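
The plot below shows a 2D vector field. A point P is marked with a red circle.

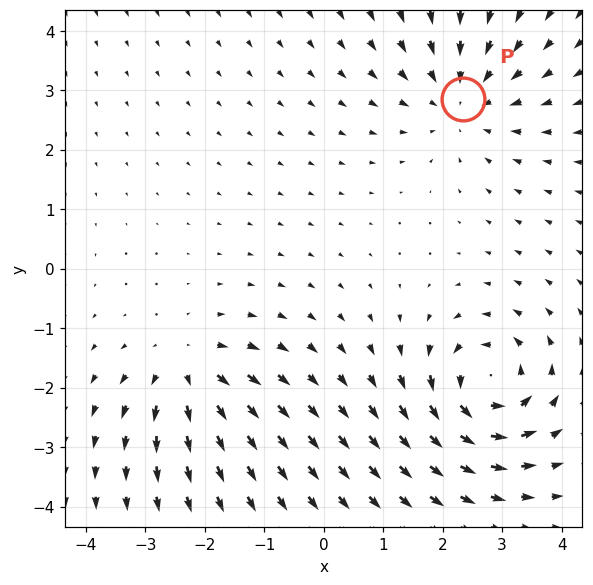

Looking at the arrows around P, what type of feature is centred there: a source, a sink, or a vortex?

sink

At P (2.3, 2.9) the arrows converge inward. Divergence about -4, curl ≈0 — negative divergence with near-zero curl is a sink.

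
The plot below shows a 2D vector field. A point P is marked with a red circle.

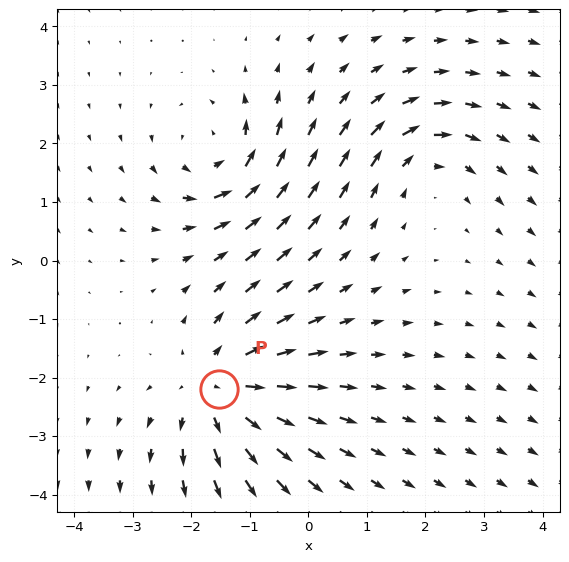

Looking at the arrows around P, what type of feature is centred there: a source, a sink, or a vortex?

At P (-1.5, -2.2) the arrows spread outward. Divergence about +4, curl ≈0 — positive divergence with near-zero curl is a source.

source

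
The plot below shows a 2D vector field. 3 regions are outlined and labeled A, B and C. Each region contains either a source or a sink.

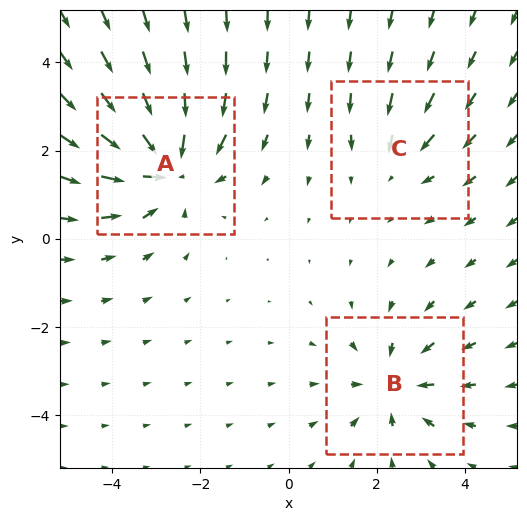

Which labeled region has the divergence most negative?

Divergence at each region's feature centre — A: about -4, B: about -3, C: about -2. Region A is most negative.

A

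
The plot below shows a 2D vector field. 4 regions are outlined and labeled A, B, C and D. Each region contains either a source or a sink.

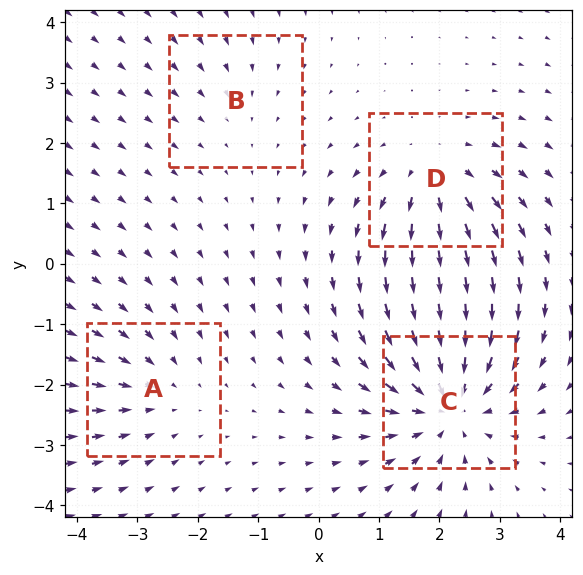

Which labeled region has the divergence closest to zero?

Divergence at each region's feature centre — A: about -3, B: about -2, C: about -7, D: about +5. Region B is closest to zero.

B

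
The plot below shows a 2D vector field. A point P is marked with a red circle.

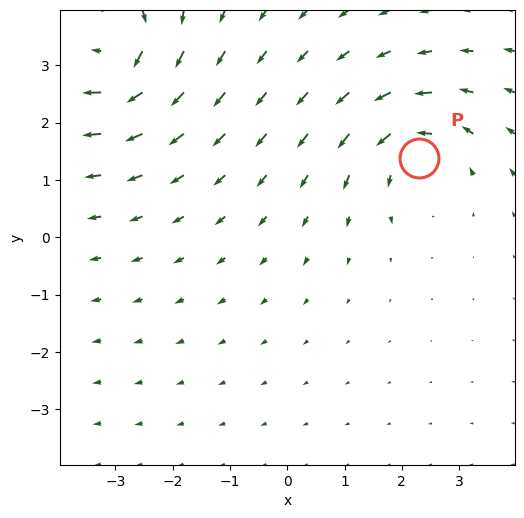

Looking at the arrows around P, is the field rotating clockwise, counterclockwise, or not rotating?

counterclockwise

Near P at (2.3, 1.4) the arrows circulate counterclockwise. The curl (z-component) there is about +4; positive curl means counterclockwise rotation.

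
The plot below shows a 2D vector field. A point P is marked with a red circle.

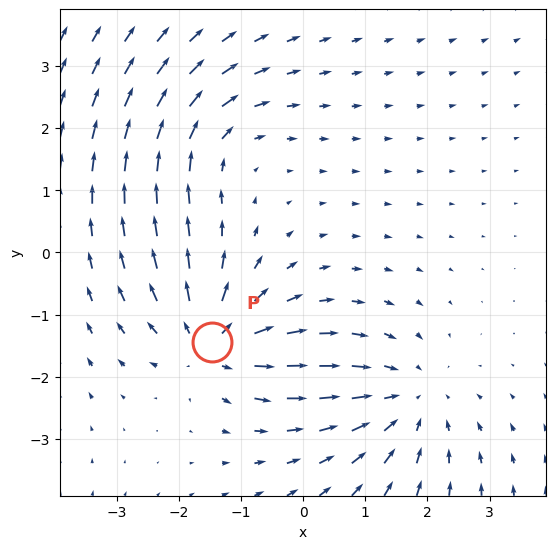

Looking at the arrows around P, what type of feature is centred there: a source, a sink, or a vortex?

source

At P (-1.5, -1.4) the arrows spread outward. Divergence about +5, curl ≈0 — positive divergence with near-zero curl is a source.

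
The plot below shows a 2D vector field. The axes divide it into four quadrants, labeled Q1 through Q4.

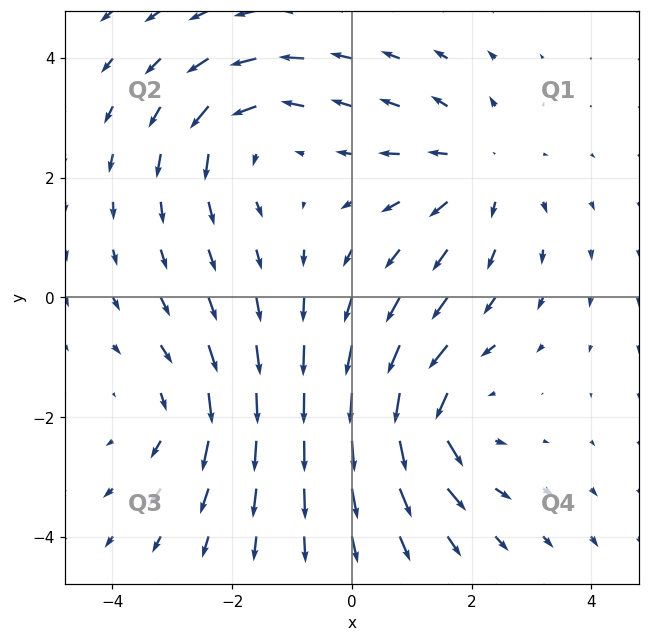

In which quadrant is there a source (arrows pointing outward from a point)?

Q1

The source sits at approximately (2.2, 2.1), which lies in quadrant Q1. The divergence there is about +3, positive as expected for a source.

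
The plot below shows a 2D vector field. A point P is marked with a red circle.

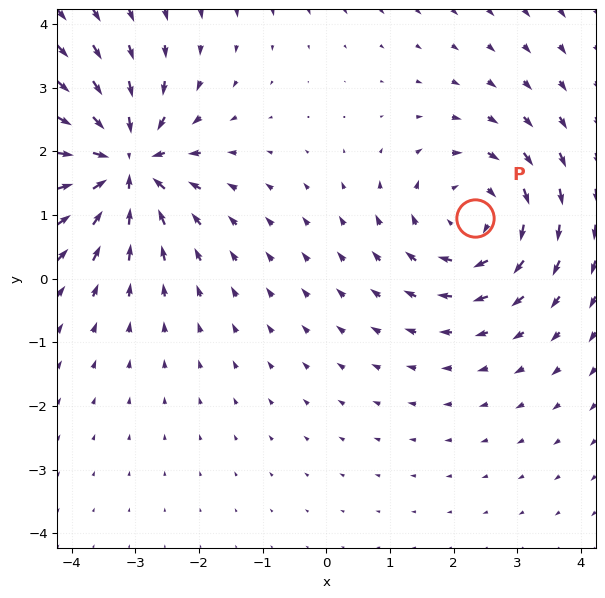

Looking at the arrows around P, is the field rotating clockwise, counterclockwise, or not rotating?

Near P at (2.3, 1.0) the arrows circulate clockwise. The curl (z-component) there is about -4; negative curl means clockwise rotation.

clockwise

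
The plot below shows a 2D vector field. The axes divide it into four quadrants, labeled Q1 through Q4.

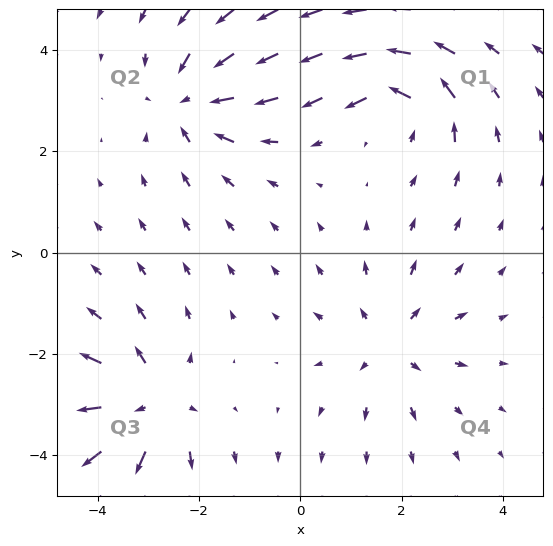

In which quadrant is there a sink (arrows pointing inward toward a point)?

Q2

The sink sits at approximately (-2.2, 3.0), which lies in quadrant Q2. The divergence there is about -4, negative as expected for a sink.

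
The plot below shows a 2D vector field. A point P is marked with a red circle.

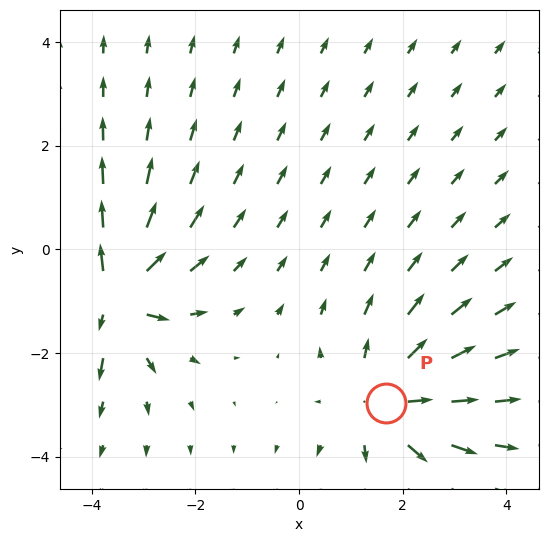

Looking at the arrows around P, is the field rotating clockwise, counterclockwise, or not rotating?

Near P at (1.7, -3.0) the arrows show no circulation. The curl there is ≈0.

not rotating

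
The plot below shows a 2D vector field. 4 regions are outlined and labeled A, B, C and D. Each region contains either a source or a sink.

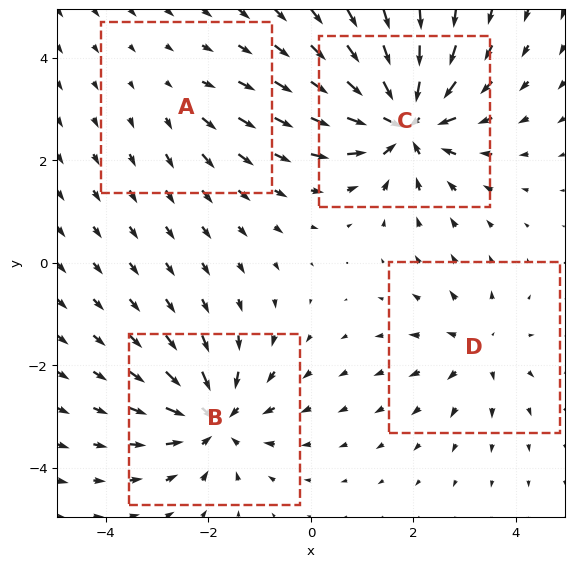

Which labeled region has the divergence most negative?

Divergence at each region's feature centre — A: about +2, B: about -6, C: about -8, D: about +4. Region C is most negative.

C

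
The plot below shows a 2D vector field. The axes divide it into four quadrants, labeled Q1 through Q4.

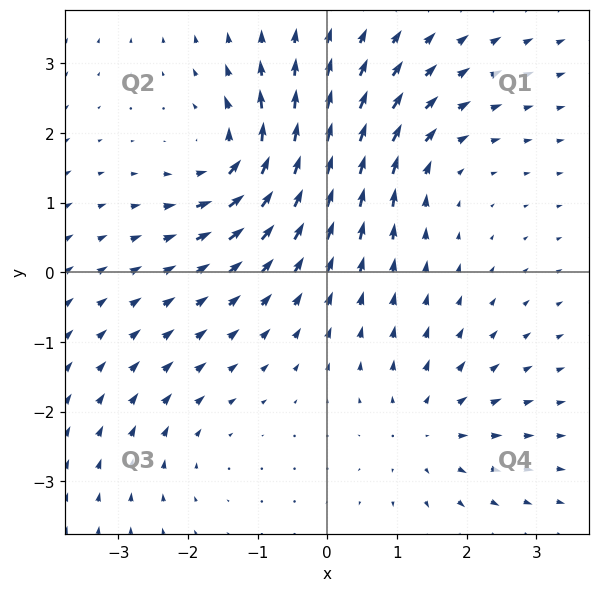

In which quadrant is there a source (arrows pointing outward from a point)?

The source sits at approximately (1.4, -2.3), which lies in quadrant Q4. The divergence there is about +3, positive as expected for a source.

Q4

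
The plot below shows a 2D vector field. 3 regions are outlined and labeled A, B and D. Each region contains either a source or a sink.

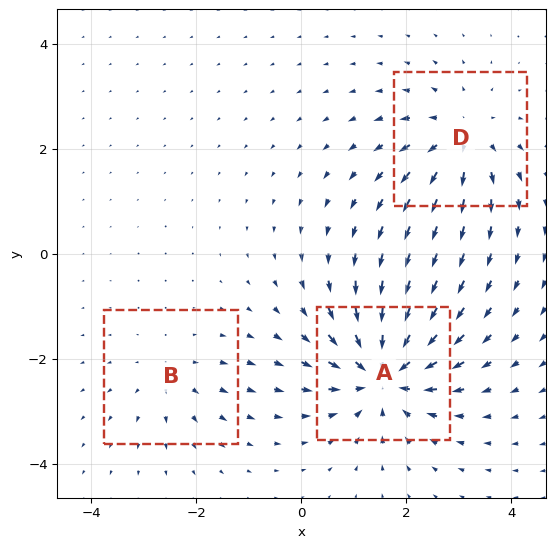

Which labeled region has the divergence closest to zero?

B

Divergence at each region's feature centre — A: about -5, B: about +2, D: about +4. Region B is closest to zero.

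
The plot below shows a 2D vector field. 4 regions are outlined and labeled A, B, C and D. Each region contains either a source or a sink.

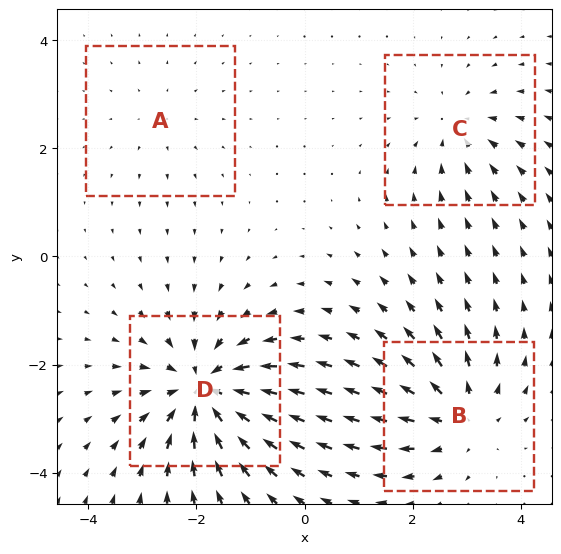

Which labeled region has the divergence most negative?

D

Divergence at each region's feature centre — A: about +2, B: about +5, C: about -4, D: about -8. Region D is most negative.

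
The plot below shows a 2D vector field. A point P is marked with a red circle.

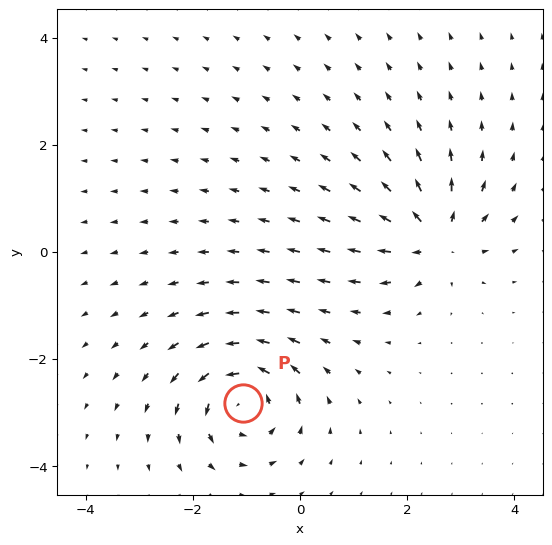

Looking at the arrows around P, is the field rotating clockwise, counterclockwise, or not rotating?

counterclockwise

Near P at (-1.1, -2.8) the arrows circulate counterclockwise. The curl (z-component) there is about +7; positive curl means counterclockwise rotation.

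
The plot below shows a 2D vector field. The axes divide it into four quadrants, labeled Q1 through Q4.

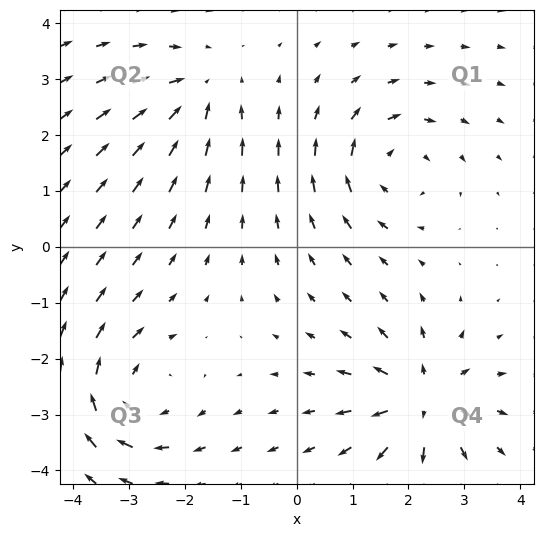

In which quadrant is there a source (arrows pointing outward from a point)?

The source sits at approximately (2.2, -2.7), which lies in quadrant Q4. The divergence there is about +6, positive as expected for a source.

Q4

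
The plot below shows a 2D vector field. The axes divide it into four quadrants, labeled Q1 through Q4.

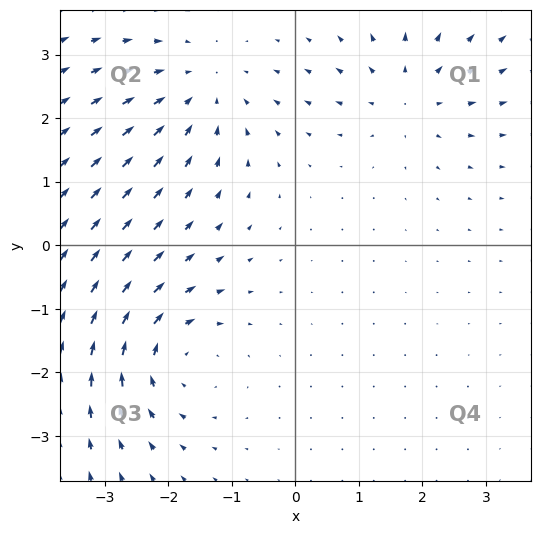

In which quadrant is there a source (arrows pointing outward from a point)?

The source sits at approximately (1.8, 2.4), which lies in quadrant Q1. The divergence there is about +3, positive as expected for a source.

Q1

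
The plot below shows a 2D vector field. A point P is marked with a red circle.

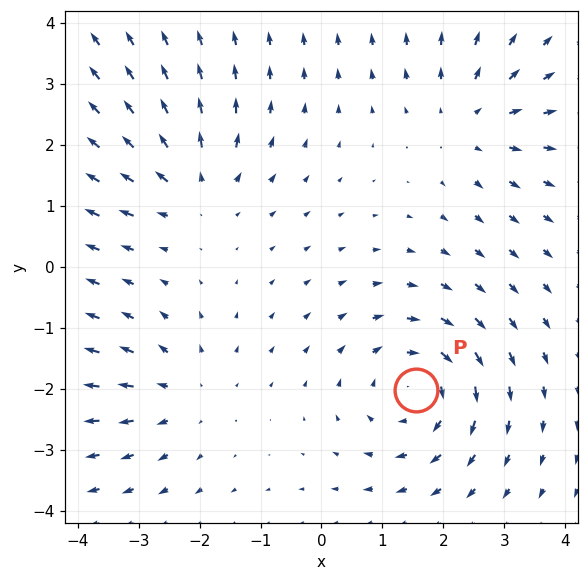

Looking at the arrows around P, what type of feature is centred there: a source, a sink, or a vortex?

vortex

At P (1.6, -2.0) the arrows circulate clockwise. Divergence ≈0, curl about -4 — near-zero divergence with nonzero curl is a vortex.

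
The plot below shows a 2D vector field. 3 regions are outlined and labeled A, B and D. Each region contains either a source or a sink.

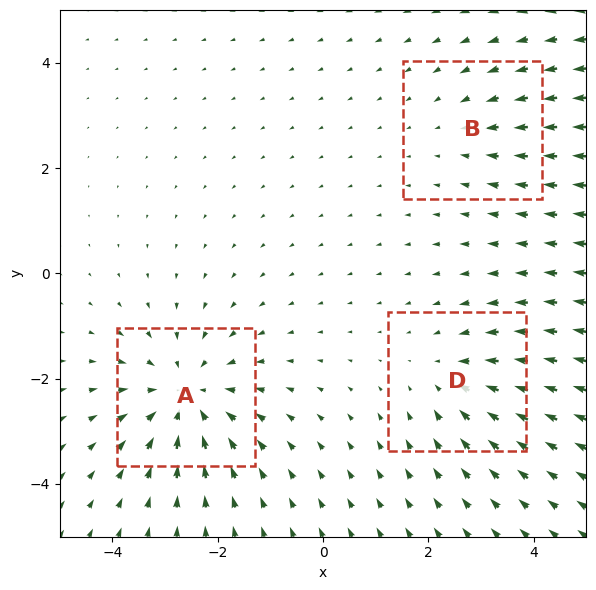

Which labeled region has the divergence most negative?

Divergence at each region's feature centre — A: about -4, B: about -2, D: about -3. Region A is most negative.

A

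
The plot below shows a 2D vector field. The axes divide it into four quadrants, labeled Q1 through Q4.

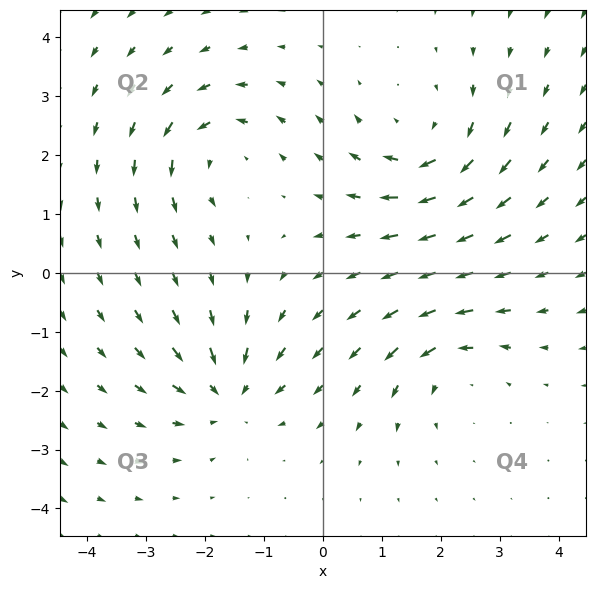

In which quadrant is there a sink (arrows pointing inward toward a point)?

Q3

The sink sits at approximately (-1.6, -2.0), which lies in quadrant Q3. The divergence there is about -4, negative as expected for a sink.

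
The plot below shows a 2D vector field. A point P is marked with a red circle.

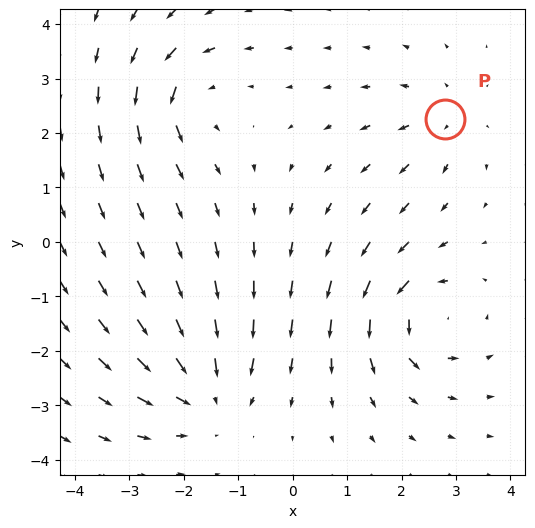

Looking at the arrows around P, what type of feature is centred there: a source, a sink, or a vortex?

At P (2.8, 2.3) the arrows spread outward. Divergence about +3, curl ≈0 — positive divergence with near-zero curl is a source.

source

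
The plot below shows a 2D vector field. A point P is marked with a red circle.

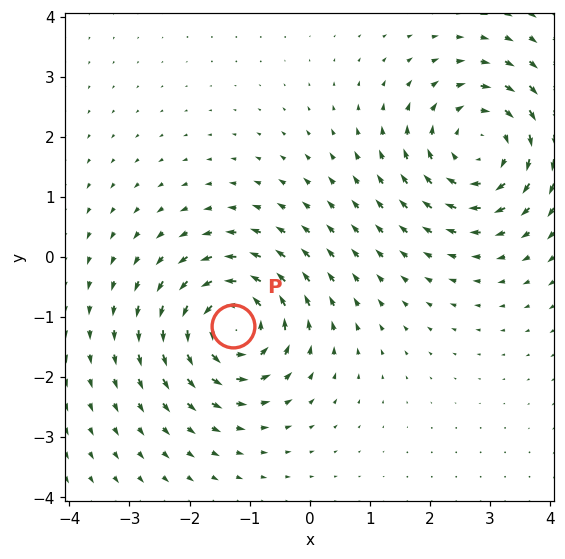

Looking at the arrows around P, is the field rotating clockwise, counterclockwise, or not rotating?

Near P at (-1.3, -1.2) the arrows circulate counterclockwise. The curl (z-component) there is about +6; positive curl means counterclockwise rotation.

counterclockwise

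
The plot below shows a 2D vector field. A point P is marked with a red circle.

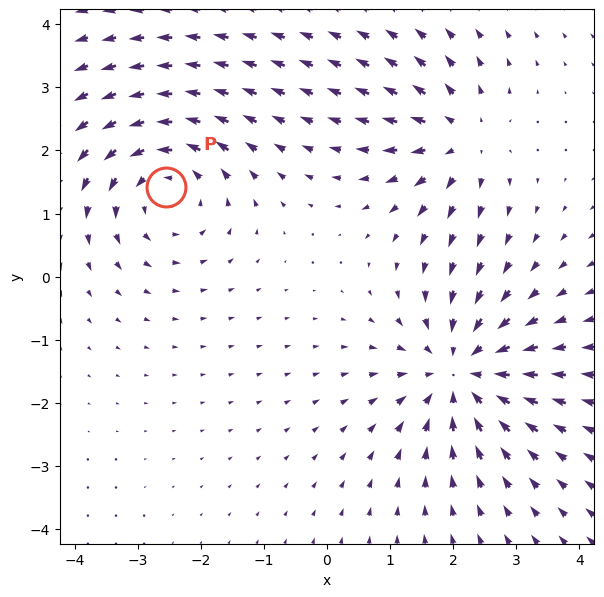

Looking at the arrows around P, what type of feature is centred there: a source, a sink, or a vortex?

vortex

At P (-2.6, 1.4) the arrows circulate counterclockwise. Divergence ≈0, curl about +3 — near-zero divergence with nonzero curl is a vortex.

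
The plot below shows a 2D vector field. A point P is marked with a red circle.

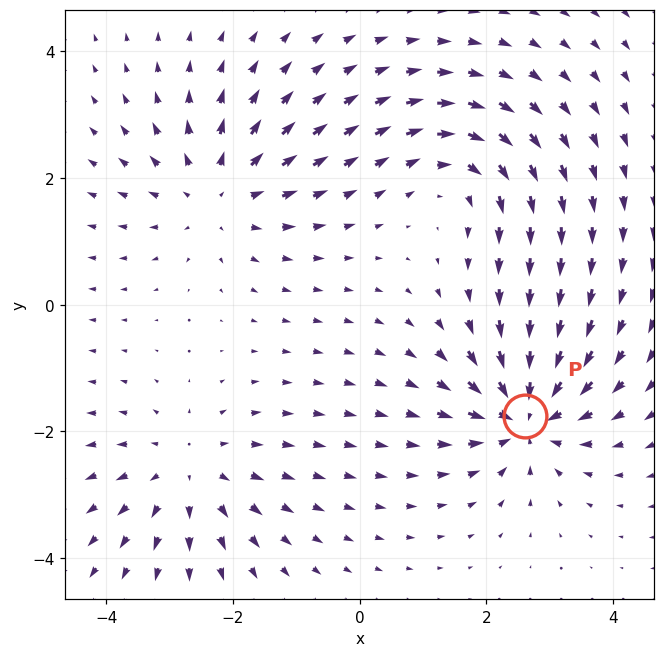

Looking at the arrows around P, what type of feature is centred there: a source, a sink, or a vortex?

sink

At P (2.6, -1.8) the arrows converge inward. Divergence about -6, curl ≈0 — negative divergence with near-zero curl is a sink.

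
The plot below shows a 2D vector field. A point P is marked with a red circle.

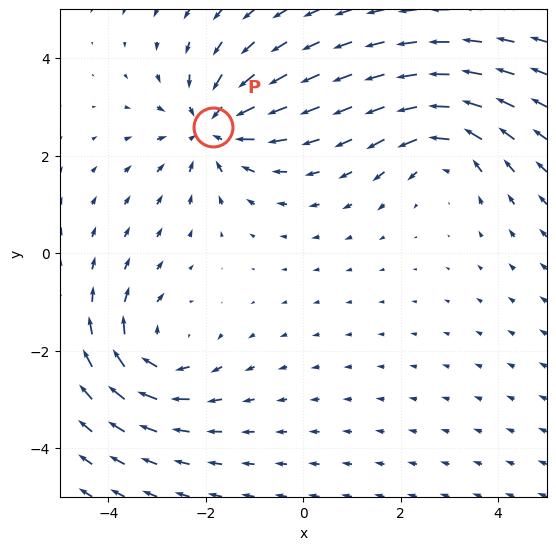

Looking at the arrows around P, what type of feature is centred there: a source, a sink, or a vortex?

sink

At P (-1.9, 2.6) the arrows converge inward. Divergence about -3, curl ≈0 — negative divergence with near-zero curl is a sink.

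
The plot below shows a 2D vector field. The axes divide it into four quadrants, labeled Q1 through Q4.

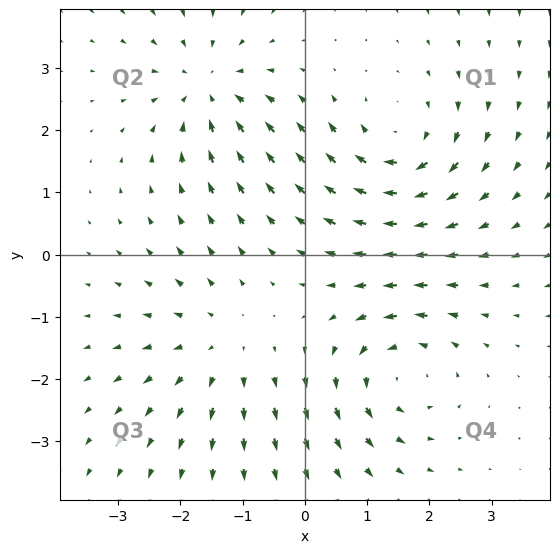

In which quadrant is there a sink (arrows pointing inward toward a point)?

The sink sits at approximately (-1.6, 2.7), which lies in quadrant Q2. The divergence there is about -4, negative as expected for a sink.

Q2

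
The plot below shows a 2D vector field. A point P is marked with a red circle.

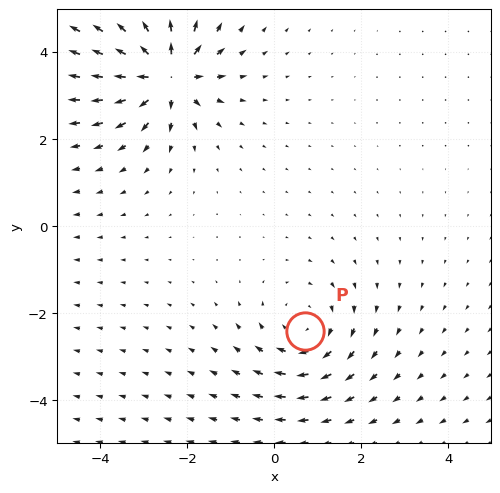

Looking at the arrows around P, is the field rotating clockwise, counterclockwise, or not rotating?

Near P at (0.7, -2.4) the arrows circulate clockwise. The curl (z-component) there is about -3; negative curl means clockwise rotation.

clockwise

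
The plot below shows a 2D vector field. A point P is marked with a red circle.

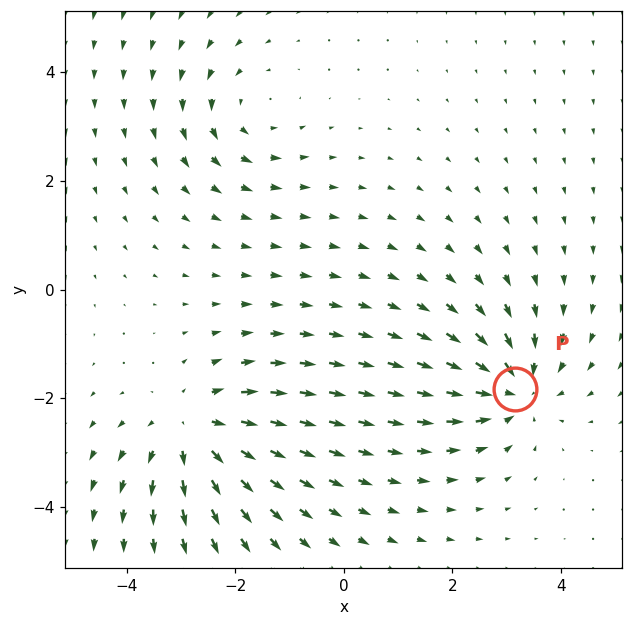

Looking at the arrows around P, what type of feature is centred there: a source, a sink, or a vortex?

sink

At P (3.2, -1.8) the arrows converge inward. Divergence about -5, curl ≈0 — negative divergence with near-zero curl is a sink.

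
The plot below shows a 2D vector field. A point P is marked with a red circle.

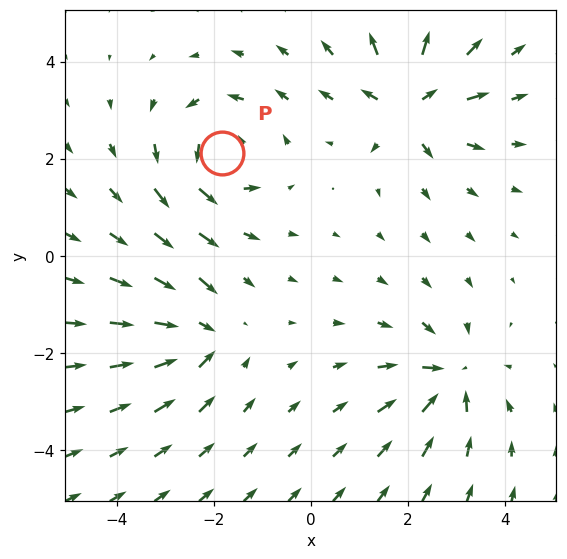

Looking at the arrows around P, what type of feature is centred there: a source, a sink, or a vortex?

At P (-1.8, 2.1) the arrows circulate counterclockwise. Divergence ≈0, curl about +5 — near-zero divergence with nonzero curl is a vortex.

vortex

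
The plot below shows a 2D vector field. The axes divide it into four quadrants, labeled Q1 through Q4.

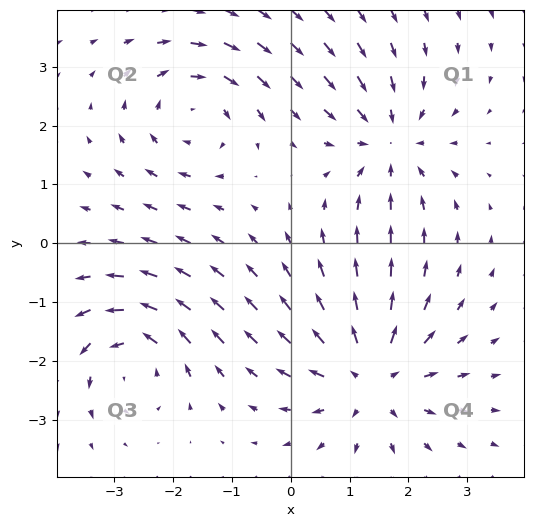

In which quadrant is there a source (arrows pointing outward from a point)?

The source sits at approximately (1.4, -2.3), which lies in quadrant Q4. The divergence there is about +3, positive as expected for a source.

Q4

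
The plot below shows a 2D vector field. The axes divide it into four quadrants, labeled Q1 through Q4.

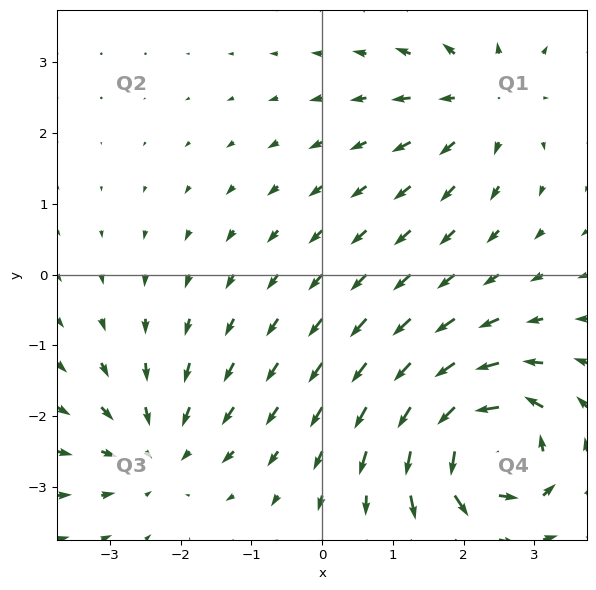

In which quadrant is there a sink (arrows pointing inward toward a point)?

Q3

The sink sits at approximately (-2.3, -2.5), which lies in quadrant Q3. The divergence there is about -3, negative as expected for a sink.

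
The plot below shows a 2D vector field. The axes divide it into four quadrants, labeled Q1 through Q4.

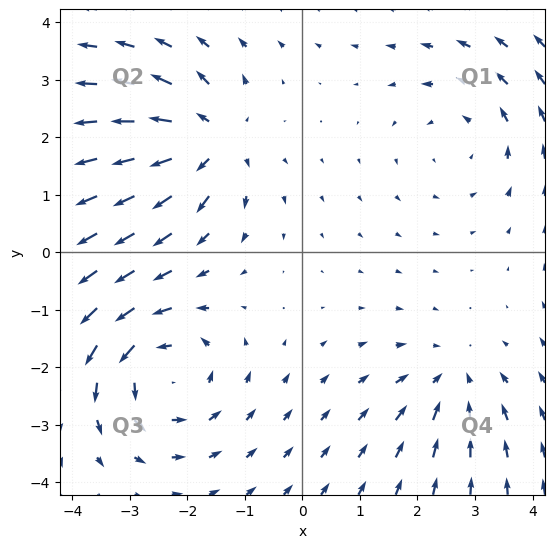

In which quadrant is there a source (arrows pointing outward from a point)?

Q2

The source sits at approximately (-1.6, 1.9), which lies in quadrant Q2. The divergence there is about +6, positive as expected for a source.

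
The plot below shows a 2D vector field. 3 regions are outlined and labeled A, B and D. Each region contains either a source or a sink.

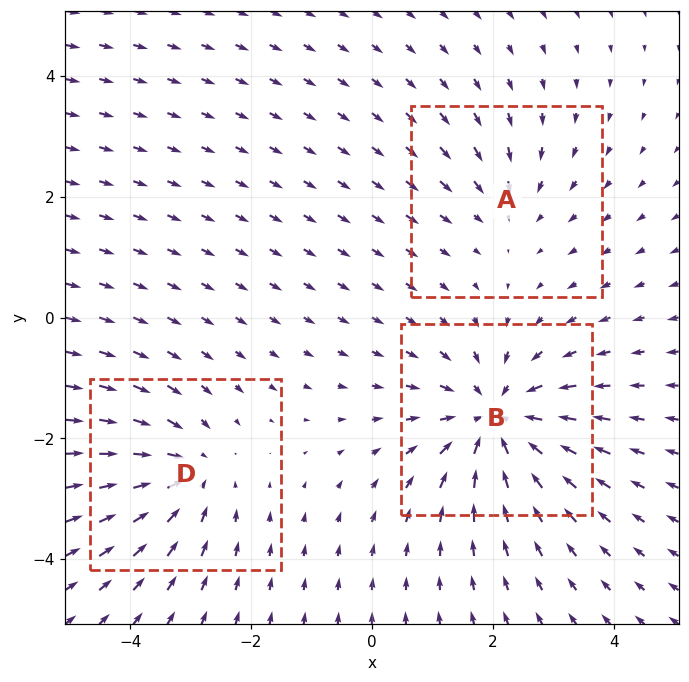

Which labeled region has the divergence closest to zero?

A

Divergence at each region's feature centre — A: about -2, B: about -5, D: about -3. Region A is closest to zero.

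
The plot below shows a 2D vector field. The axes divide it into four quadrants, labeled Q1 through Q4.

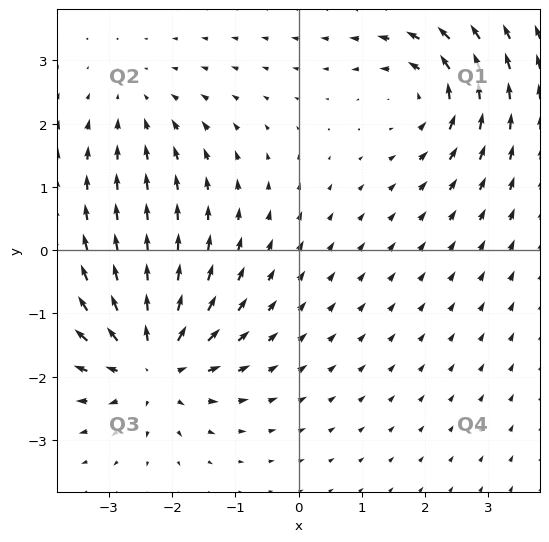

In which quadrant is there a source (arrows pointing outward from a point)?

Q3

The source sits at approximately (-2.3, -1.8), which lies in quadrant Q3. The divergence there is about +6, positive as expected for a source.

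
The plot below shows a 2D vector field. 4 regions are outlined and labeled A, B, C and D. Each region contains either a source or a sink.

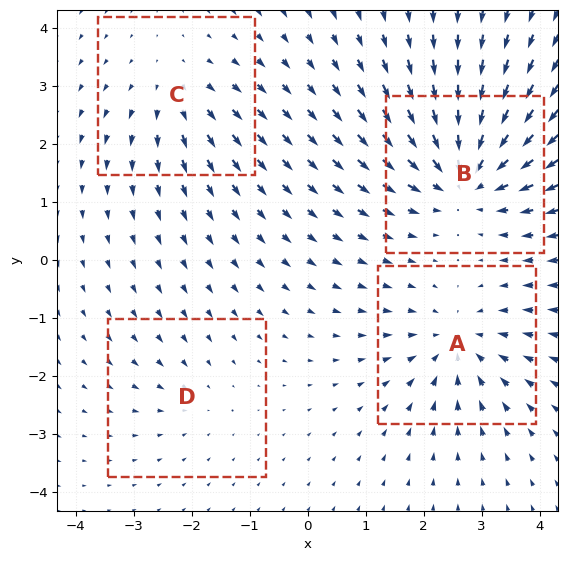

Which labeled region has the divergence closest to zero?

D

Divergence at each region's feature centre — A: about -5, B: about -7, C: about +4, D: about -2. Region D is closest to zero.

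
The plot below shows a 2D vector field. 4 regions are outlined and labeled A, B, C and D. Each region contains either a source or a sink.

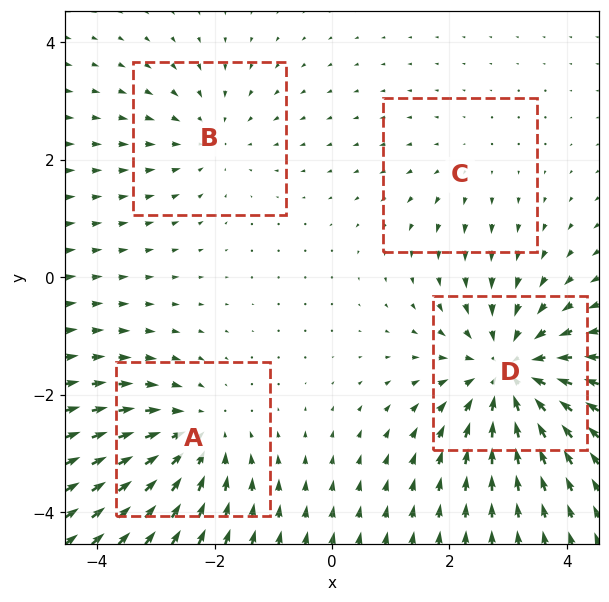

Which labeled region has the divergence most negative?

D

Divergence at each region's feature centre — A: about -4, B: about -3, C: about +2, D: about -6. Region D is most negative.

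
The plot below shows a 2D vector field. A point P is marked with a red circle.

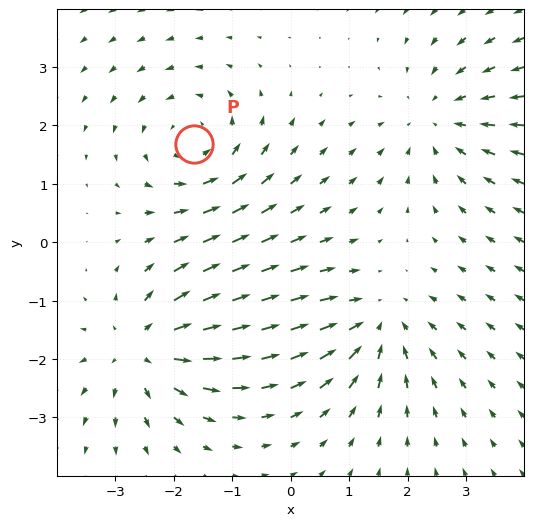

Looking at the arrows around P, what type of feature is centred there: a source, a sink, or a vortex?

At P (-1.7, 1.7) the arrows circulate counterclockwise. Divergence ≈0, curl about +4 — near-zero divergence with nonzero curl is a vortex.

vortex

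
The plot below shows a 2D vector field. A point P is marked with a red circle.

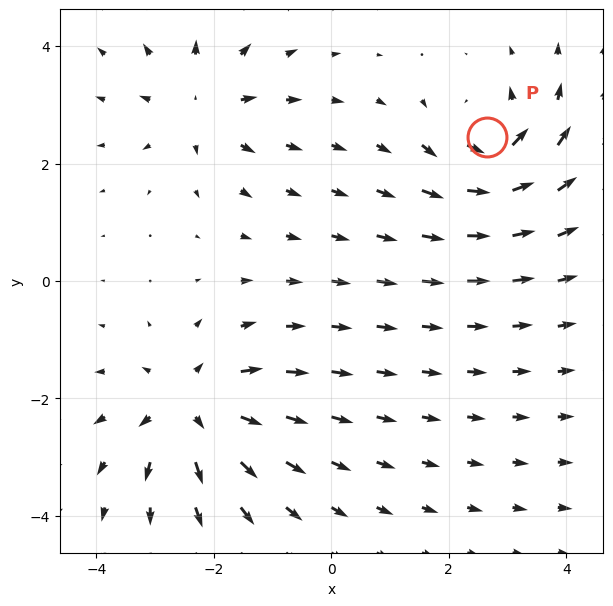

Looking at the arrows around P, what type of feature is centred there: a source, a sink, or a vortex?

vortex

At P (2.7, 2.5) the arrows circulate counterclockwise. Divergence ≈0, curl about +5 — near-zero divergence with nonzero curl is a vortex.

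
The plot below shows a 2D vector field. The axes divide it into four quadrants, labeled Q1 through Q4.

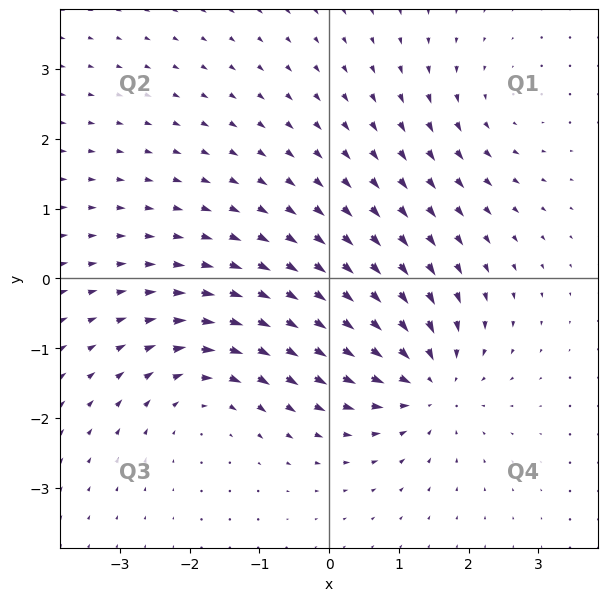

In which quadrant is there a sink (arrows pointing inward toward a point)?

The sink sits at approximately (1.4, -1.5), which lies in quadrant Q4. The divergence there is about -6, negative as expected for a sink.

Q4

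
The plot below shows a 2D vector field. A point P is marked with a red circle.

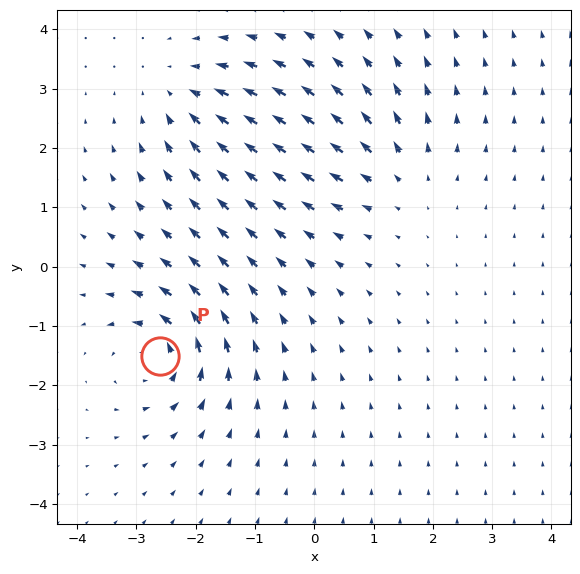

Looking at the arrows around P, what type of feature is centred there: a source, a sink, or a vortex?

vortex

At P (-2.6, -1.5) the arrows circulate counterclockwise. Divergence ≈0, curl about +6 — near-zero divergence with nonzero curl is a vortex.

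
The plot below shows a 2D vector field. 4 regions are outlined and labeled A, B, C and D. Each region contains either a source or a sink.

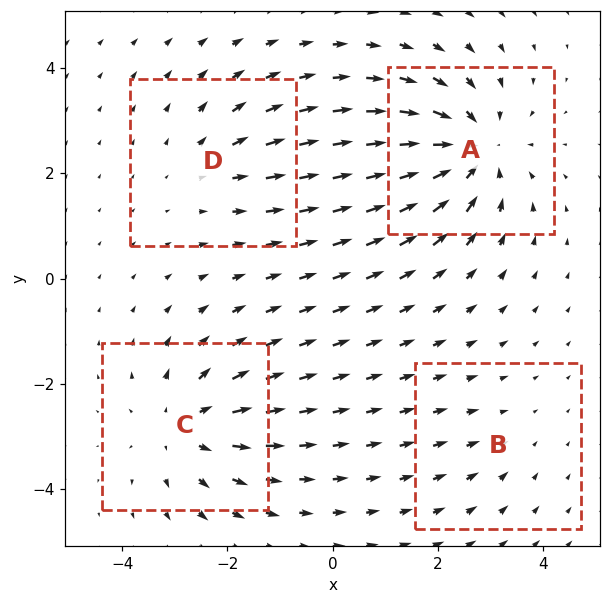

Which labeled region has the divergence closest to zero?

B

Divergence at each region's feature centre — A: about -6, B: about -2, C: about +5, D: about +3. Region B is closest to zero.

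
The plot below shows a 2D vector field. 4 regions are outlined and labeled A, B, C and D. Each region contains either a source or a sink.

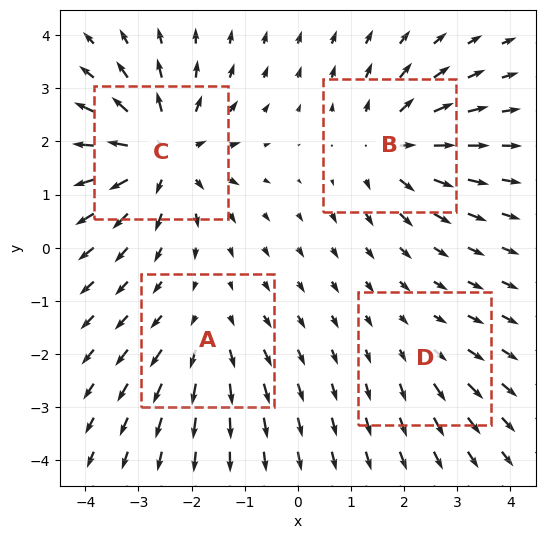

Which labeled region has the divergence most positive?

C

Divergence at each region's feature centre — A: about +3, B: about +5, C: about +7, D: about +2. Region C is most positive.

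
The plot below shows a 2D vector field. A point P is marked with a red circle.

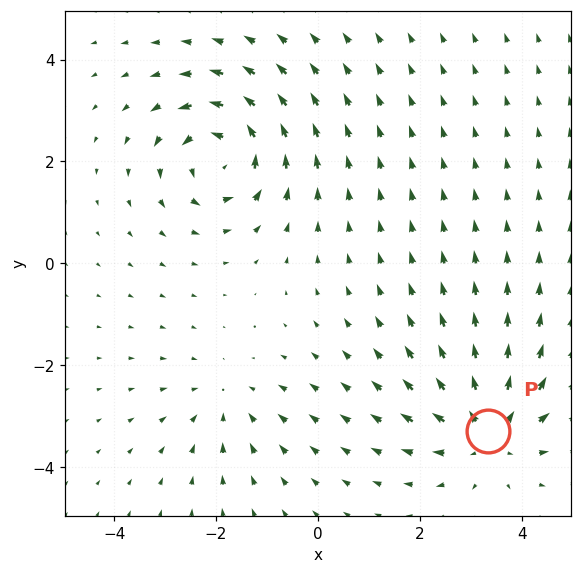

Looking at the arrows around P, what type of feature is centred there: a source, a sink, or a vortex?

At P (3.3, -3.3) the arrows spread outward. Divergence about +5, curl ≈0 — positive divergence with near-zero curl is a source.

source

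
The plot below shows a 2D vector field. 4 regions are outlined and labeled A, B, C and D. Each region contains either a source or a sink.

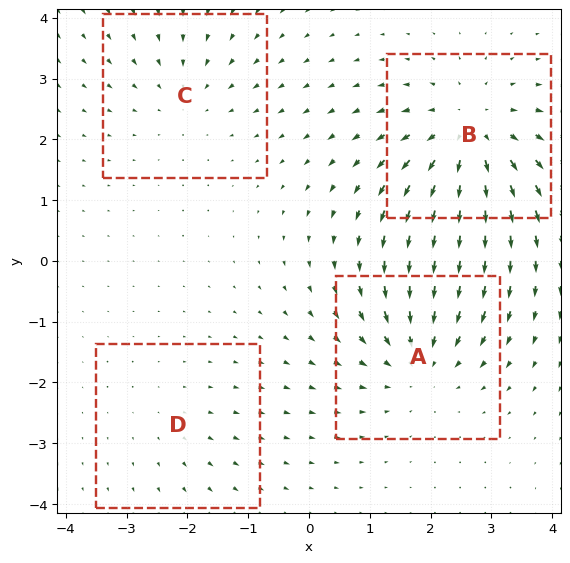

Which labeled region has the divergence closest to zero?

D

Divergence at each region's feature centre — A: about -5, B: about +6, C: about -3, D: about +2. Region D is closest to zero.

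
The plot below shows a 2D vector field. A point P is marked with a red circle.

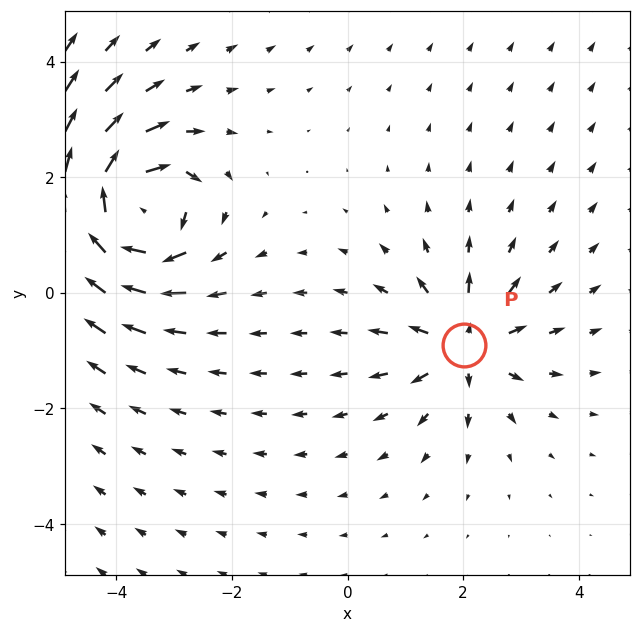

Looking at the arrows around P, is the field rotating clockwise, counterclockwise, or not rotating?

not rotating

Near P at (2.0, -0.9) the arrows show no circulation. The curl there is ≈0.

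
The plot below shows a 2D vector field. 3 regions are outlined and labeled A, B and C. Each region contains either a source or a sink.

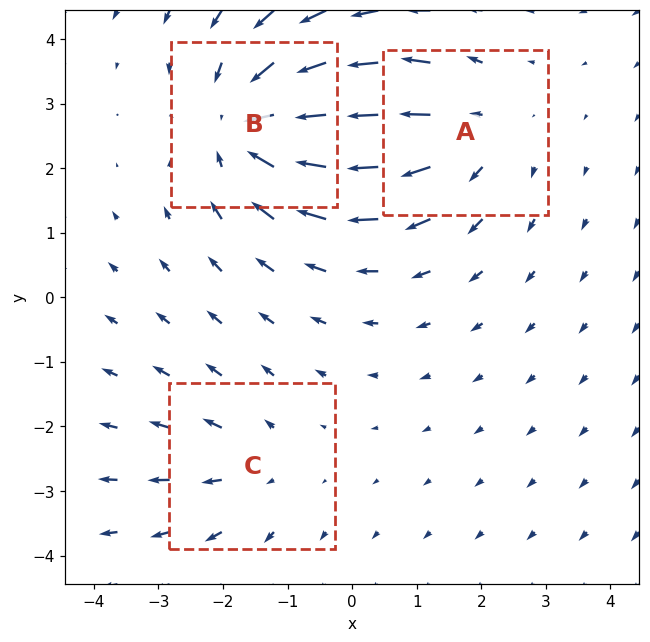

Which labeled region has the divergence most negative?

B

Divergence at each region's feature centre — A: about +3, B: about -4, C: about +2. Region B is most negative.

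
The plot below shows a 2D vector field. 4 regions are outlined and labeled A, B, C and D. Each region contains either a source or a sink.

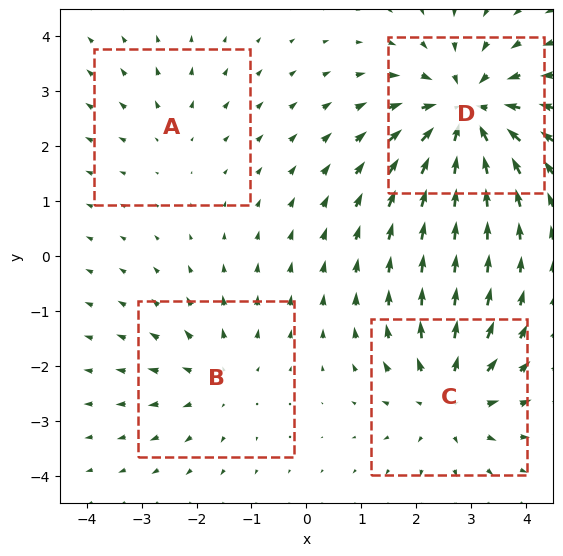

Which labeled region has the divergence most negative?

Divergence at each region's feature centre — A: about +2, B: about +3, C: about +5, D: about -7. Region D is most negative.

D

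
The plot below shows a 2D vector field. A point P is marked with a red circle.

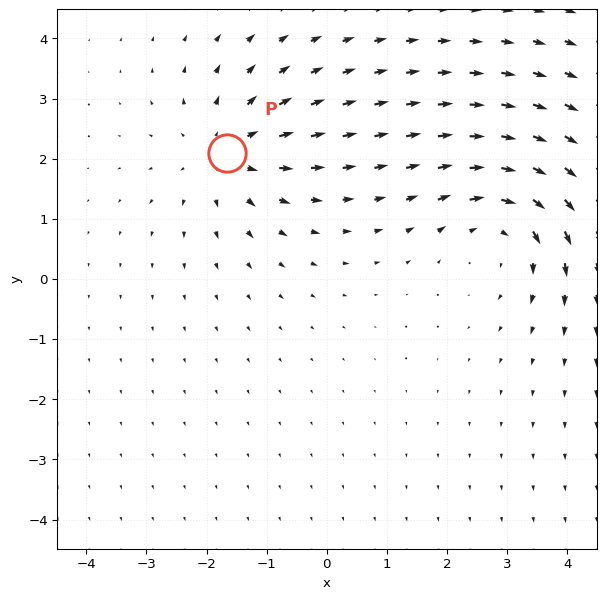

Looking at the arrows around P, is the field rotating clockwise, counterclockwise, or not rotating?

not rotating

Near P at (-1.7, 2.1) the arrows show no circulation. The curl there is ≈0.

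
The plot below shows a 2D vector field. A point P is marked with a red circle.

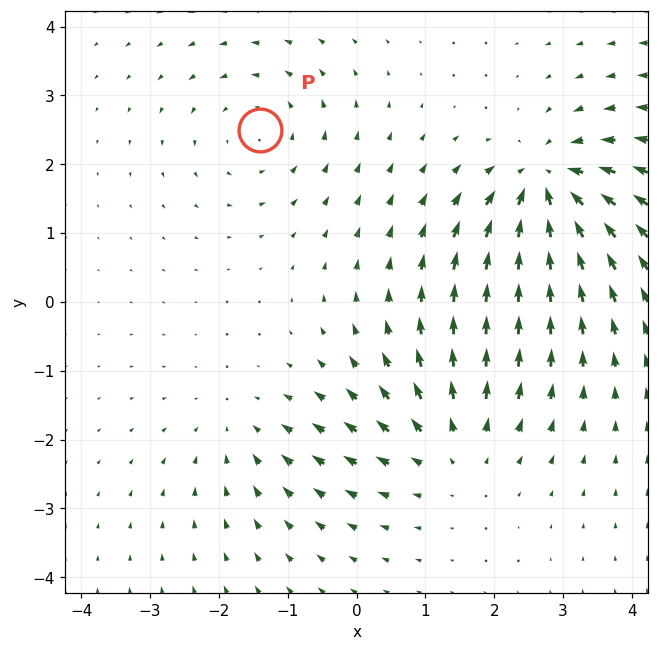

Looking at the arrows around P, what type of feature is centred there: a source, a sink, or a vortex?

vortex

At P (-1.4, 2.5) the arrows circulate counterclockwise. Divergence ≈0, curl about +3 — near-zero divergence with nonzero curl is a vortex.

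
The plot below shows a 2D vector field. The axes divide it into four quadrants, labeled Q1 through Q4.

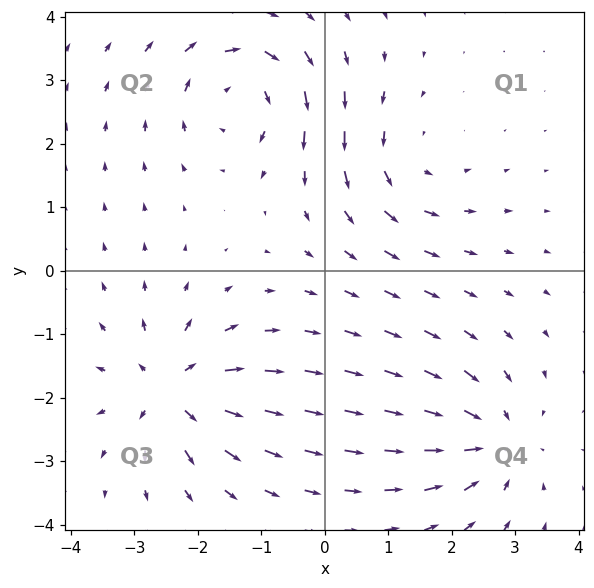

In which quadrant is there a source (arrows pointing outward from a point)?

Q3

The source sits at approximately (-2.4, -1.9), which lies in quadrant Q3. The divergence there is about +5, positive as expected for a source.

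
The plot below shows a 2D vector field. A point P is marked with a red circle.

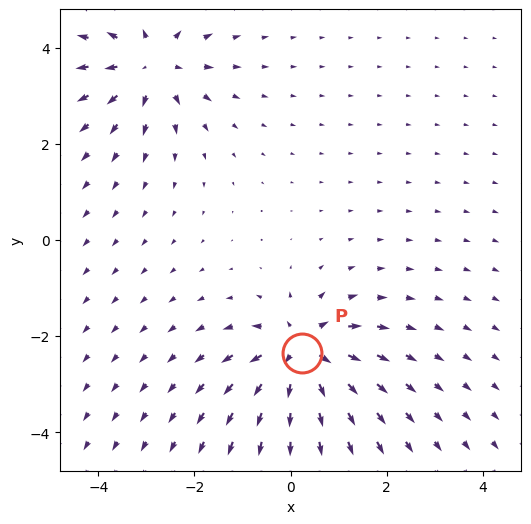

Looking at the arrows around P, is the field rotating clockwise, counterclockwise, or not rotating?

not rotating

Near P at (0.2, -2.4) the arrows show no circulation. The curl there is ≈0.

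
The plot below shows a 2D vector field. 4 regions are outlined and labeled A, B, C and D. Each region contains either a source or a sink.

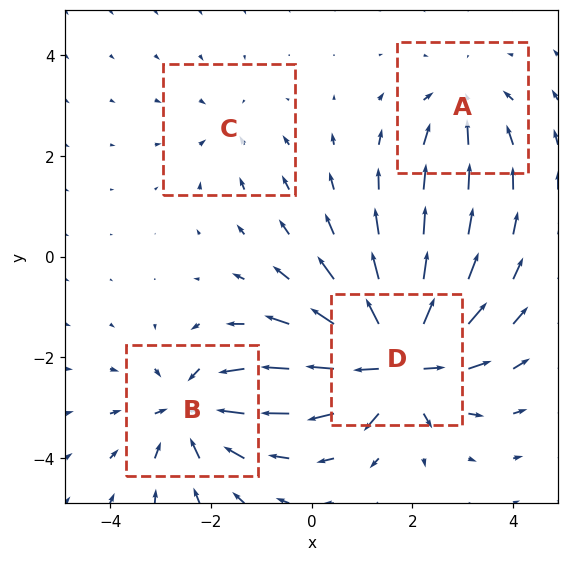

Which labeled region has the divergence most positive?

D

Divergence at each region's feature centre — A: about -4, B: about -5, C: about -2, D: about +9. Region D is most positive.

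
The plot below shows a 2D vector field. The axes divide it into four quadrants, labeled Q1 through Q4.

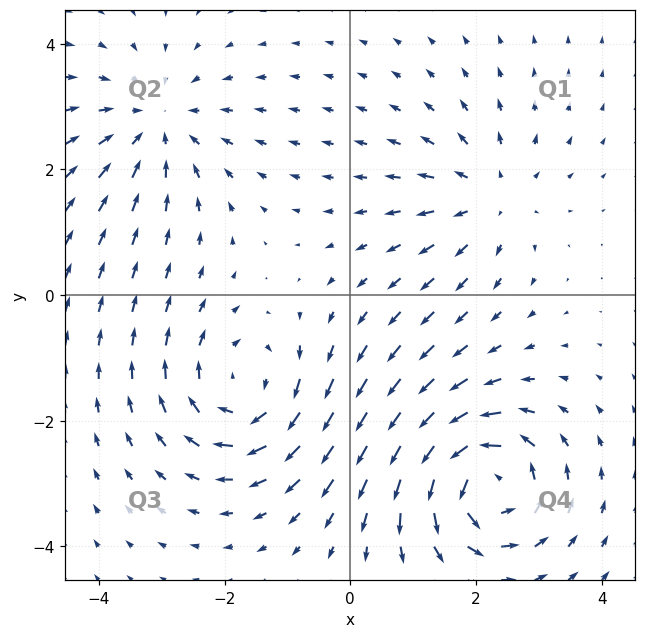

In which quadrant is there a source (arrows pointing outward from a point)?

Q1

The source sits at approximately (2.2, 1.6), which lies in quadrant Q1. The divergence there is about +3, positive as expected for a source.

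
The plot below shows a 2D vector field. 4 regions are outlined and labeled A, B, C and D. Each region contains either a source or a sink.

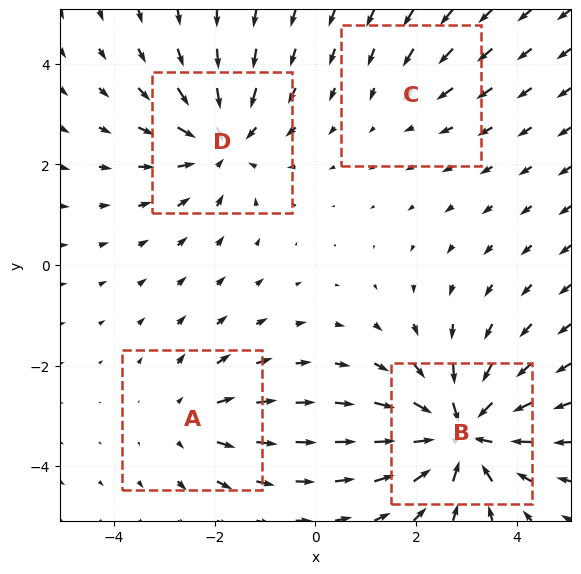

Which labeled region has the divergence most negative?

B

Divergence at each region's feature centre — A: about +3, B: about -7, C: about -2, D: about -5. Region B is most negative.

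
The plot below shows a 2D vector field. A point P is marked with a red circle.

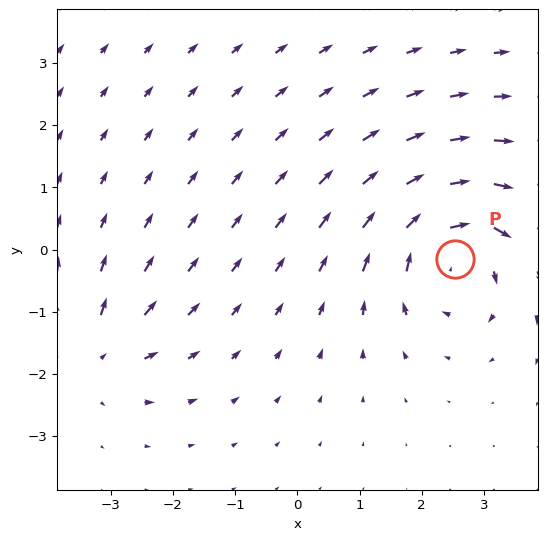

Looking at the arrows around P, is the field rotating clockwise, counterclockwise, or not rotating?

Near P at (2.5, -0.1) the arrows circulate clockwise. The curl (z-component) there is about -5; negative curl means clockwise rotation.

clockwise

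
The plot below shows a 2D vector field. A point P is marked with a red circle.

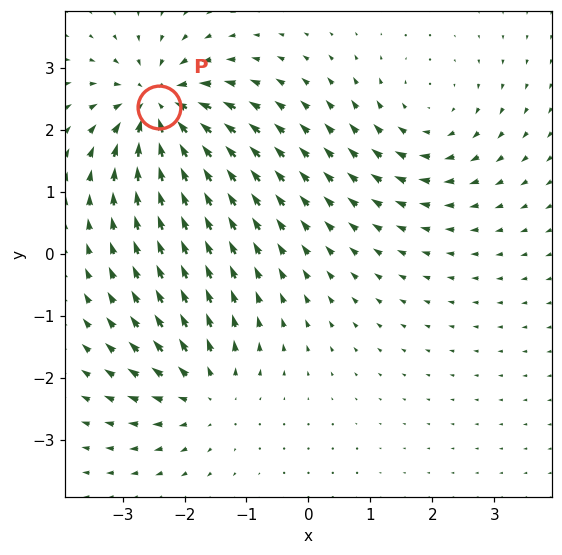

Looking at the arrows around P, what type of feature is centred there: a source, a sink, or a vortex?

sink

At P (-2.4, 2.4) the arrows converge inward. Divergence about -6, curl ≈0 — negative divergence with near-zero curl is a sink.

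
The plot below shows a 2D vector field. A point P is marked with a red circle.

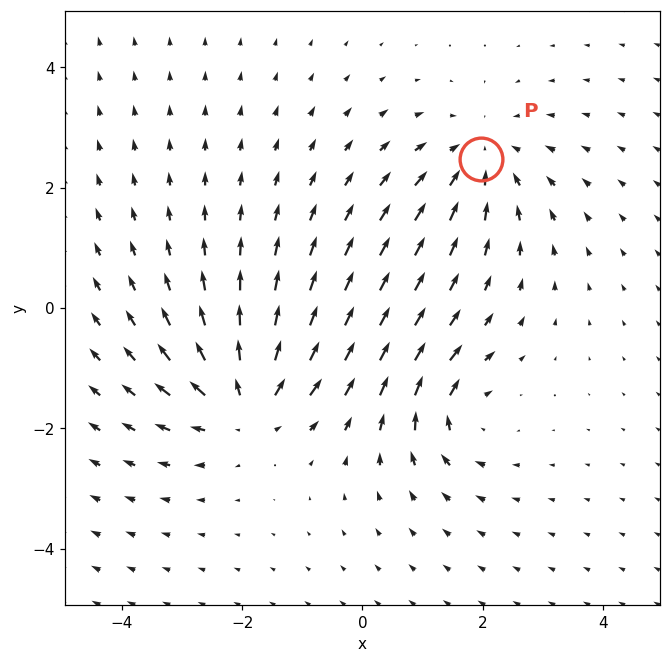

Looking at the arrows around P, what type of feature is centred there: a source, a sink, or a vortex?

At P (2.0, 2.5) the arrows converge inward. Divergence about -3, curl ≈0 — negative divergence with near-zero curl is a sink.

sink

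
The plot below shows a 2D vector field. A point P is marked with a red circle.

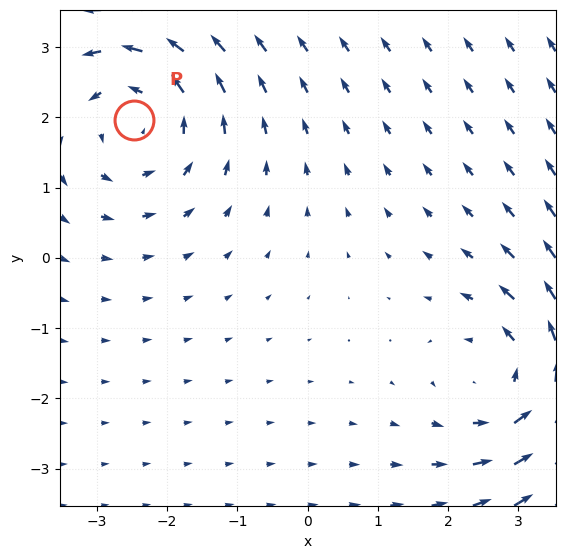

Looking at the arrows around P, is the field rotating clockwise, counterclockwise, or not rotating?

counterclockwise

Near P at (-2.5, 2.0) the arrows circulate counterclockwise. The curl (z-component) there is about +4; positive curl means counterclockwise rotation.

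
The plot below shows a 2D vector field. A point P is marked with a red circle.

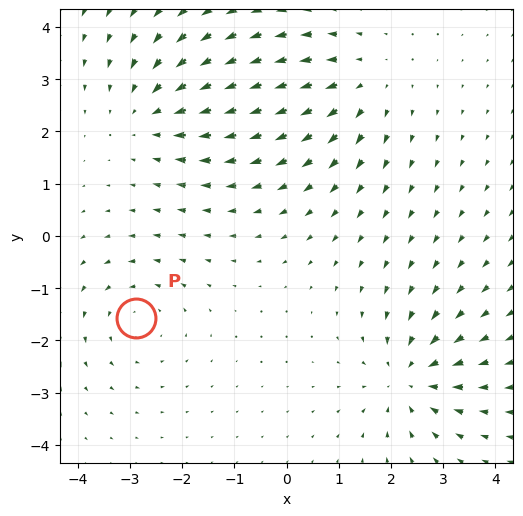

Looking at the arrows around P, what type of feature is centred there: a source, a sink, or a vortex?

At P (-2.9, -1.6) the arrows circulate counterclockwise. Divergence ≈0, curl about +3 — near-zero divergence with nonzero curl is a vortex.

vortex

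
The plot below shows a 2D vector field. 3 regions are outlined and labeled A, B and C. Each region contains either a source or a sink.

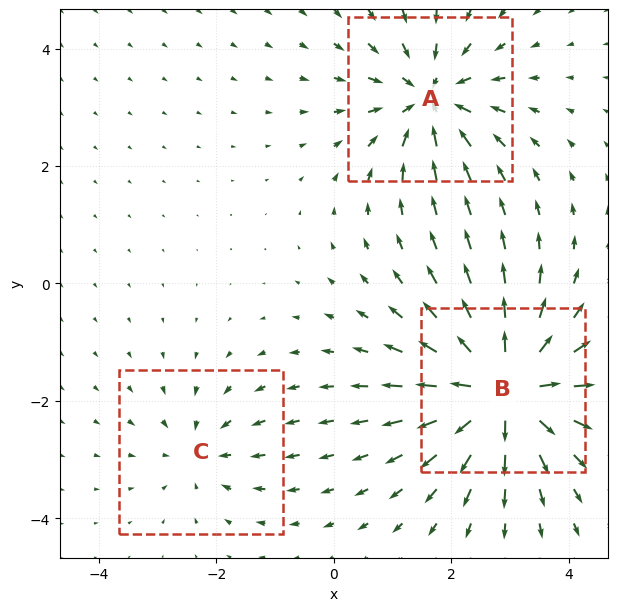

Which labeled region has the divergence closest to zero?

Divergence at each region's feature centre — A: about -4, B: about +6, C: about -2. Region C is closest to zero.

C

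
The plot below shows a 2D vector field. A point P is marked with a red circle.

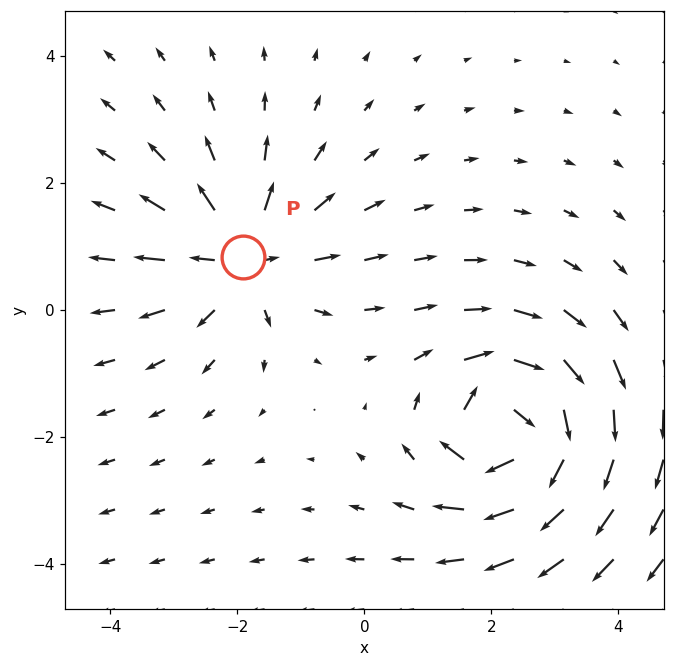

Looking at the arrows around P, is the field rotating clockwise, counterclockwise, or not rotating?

Near P at (-1.9, 0.8) the arrows show no circulation. The curl there is ≈0.

not rotating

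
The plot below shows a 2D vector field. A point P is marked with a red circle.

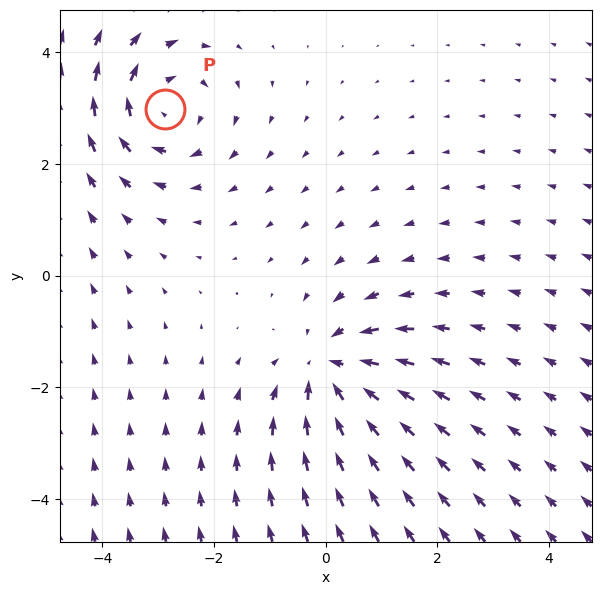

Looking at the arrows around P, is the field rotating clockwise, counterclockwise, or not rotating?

clockwise

Near P at (-2.9, 3.0) the arrows circulate clockwise. The curl (z-component) there is about -3; negative curl means clockwise rotation.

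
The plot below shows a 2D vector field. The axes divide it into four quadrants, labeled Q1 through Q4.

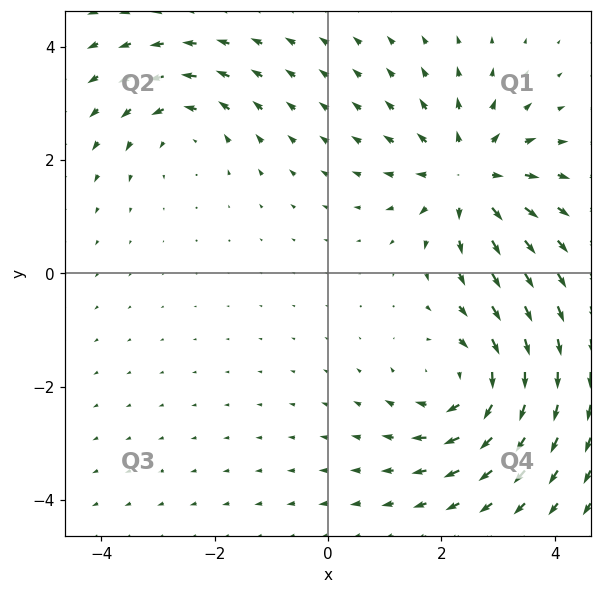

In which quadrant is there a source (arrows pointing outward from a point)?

Q1

The source sits at approximately (2.5, 1.7), which lies in quadrant Q1. The divergence there is about +5, positive as expected for a source.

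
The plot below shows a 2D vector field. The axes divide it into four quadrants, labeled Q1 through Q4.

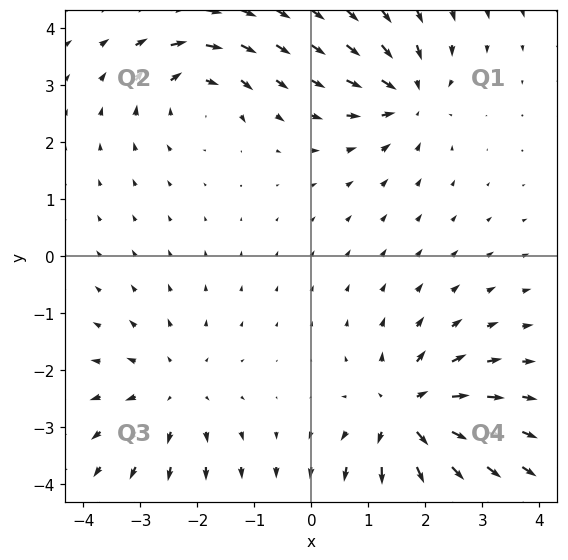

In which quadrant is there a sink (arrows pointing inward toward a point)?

Q1

The sink sits at approximately (1.7, 2.8), which lies in quadrant Q1. The divergence there is about -5, negative as expected for a sink.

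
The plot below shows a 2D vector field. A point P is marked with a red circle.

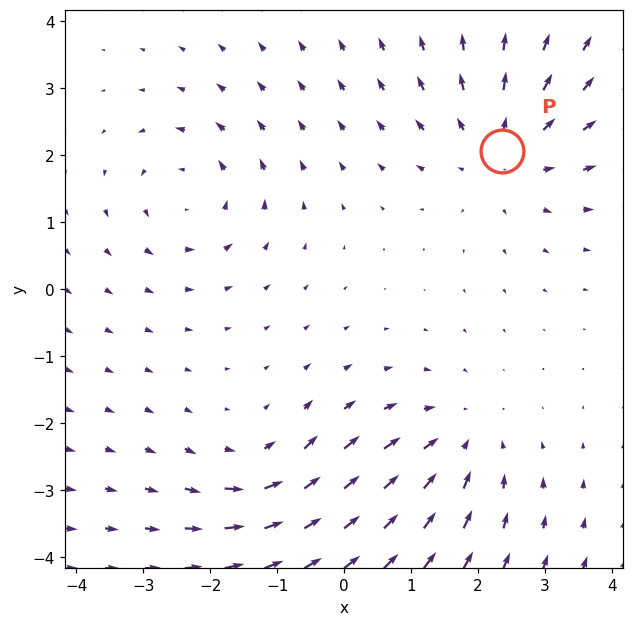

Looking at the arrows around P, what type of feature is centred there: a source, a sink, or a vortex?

source

At P (2.4, 2.1) the arrows spread outward. Divergence about +3, curl ≈0 — positive divergence with near-zero curl is a source.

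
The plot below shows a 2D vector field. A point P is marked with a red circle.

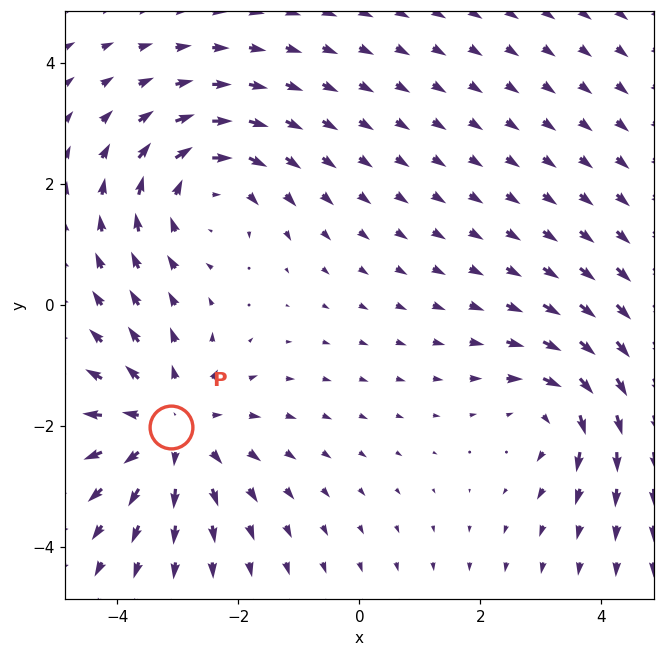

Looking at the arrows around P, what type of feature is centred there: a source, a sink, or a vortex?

At P (-3.1, -2.0) the arrows spread outward. Divergence about +4, curl ≈0 — positive divergence with near-zero curl is a source.

source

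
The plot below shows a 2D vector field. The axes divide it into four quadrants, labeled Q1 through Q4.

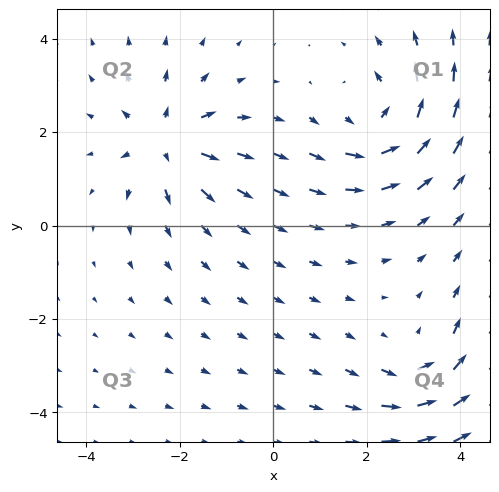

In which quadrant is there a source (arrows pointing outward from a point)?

The source sits at approximately (-2.3, 1.8), which lies in quadrant Q2. The divergence there is about +5, positive as expected for a source.

Q2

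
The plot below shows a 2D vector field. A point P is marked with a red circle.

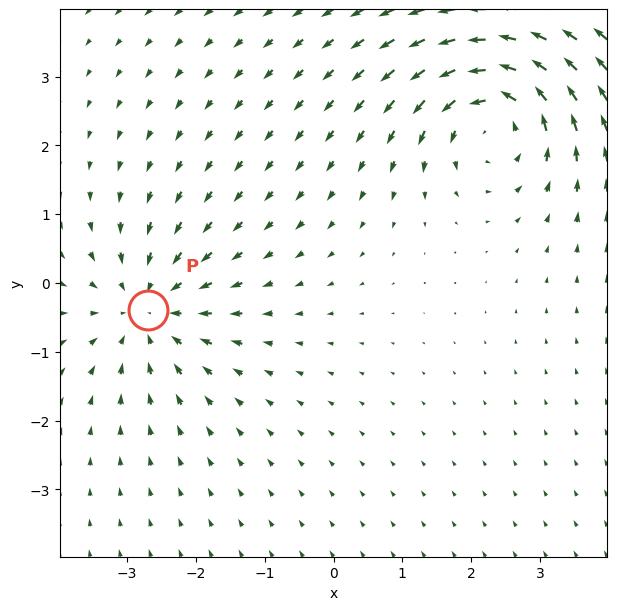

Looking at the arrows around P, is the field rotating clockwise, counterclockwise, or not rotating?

Near P at (-2.7, -0.4) the arrows show no circulation. The curl there is ≈0.

not rotating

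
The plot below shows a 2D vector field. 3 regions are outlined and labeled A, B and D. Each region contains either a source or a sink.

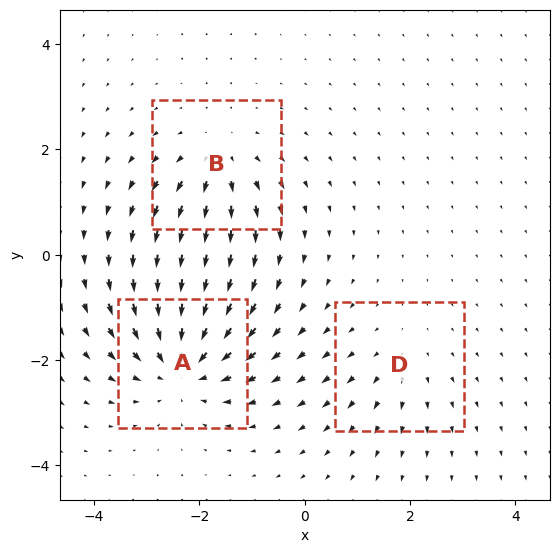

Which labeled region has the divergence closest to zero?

D

Divergence at each region's feature centre — A: about -5, B: about +3, D: about +2. Region D is closest to zero.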